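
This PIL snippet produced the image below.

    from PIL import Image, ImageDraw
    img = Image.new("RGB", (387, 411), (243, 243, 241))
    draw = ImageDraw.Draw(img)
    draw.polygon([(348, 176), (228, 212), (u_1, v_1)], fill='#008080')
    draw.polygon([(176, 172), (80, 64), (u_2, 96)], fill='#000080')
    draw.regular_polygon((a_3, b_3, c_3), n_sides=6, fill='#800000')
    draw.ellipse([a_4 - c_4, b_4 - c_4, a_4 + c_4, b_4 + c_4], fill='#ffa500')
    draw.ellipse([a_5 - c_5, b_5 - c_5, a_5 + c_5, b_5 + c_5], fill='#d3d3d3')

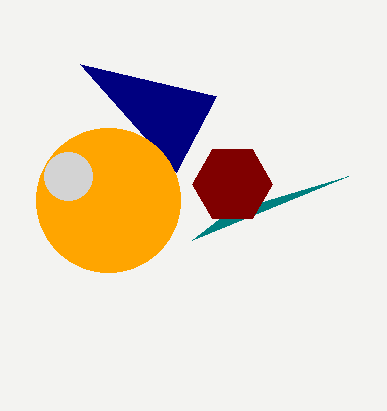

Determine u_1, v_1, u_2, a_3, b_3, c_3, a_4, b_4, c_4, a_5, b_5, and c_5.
u_1 = 192
v_1 = 240
u_2 = 216
a_3 = 232
b_3 = 184
c_3 = 40
a_4 = 108
b_4 = 200
c_4 = 72
a_5 = 68
b_5 = 176
c_5 = 24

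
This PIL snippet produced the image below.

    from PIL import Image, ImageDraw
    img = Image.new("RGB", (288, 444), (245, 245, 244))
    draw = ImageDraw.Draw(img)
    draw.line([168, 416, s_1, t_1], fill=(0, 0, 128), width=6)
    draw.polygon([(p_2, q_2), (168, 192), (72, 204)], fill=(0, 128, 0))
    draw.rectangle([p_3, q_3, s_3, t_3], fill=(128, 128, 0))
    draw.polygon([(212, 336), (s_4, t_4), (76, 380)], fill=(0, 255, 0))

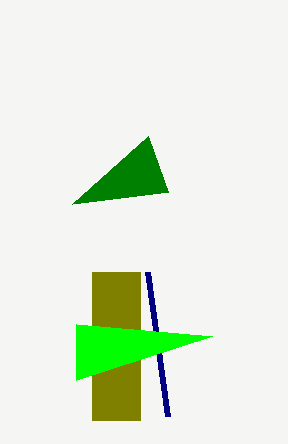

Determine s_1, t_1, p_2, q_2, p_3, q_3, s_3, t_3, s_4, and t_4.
s_1 = 148, t_1 = 272, p_2 = 148, q_2 = 136, p_3 = 92, q_3 = 272, s_3 = 140, t_3 = 420, s_4 = 76, t_4 = 324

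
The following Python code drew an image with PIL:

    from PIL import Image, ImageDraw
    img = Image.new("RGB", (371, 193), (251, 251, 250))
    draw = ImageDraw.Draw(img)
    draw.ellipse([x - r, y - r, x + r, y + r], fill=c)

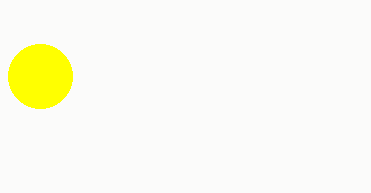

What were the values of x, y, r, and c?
x = 40; y = 76; r = 32; c = 'yellow'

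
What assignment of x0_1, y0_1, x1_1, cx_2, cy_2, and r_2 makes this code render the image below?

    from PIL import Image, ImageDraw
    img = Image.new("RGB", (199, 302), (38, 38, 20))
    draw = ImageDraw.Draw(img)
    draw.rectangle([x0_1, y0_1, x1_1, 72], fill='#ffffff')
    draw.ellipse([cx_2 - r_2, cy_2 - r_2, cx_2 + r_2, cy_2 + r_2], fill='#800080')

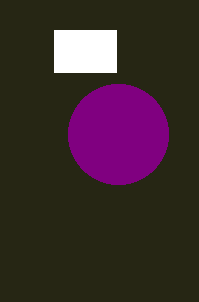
x0_1 = 54, y0_1 = 30, x1_1 = 116, cx_2 = 118, cy_2 = 134, r_2 = 50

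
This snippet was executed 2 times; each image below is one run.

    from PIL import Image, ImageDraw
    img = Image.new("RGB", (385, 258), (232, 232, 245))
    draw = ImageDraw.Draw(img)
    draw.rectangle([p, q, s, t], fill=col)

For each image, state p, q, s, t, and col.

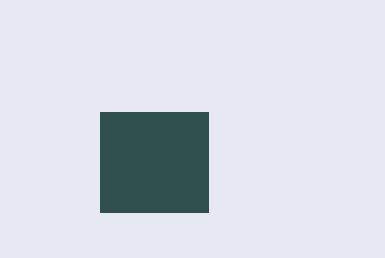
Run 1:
p = 100; q = 112; s = 208; t = 212; col = 'darkslategray'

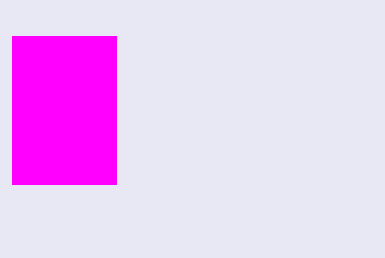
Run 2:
p = 12
q = 36
s = 116
t = 184
col = 'magenta'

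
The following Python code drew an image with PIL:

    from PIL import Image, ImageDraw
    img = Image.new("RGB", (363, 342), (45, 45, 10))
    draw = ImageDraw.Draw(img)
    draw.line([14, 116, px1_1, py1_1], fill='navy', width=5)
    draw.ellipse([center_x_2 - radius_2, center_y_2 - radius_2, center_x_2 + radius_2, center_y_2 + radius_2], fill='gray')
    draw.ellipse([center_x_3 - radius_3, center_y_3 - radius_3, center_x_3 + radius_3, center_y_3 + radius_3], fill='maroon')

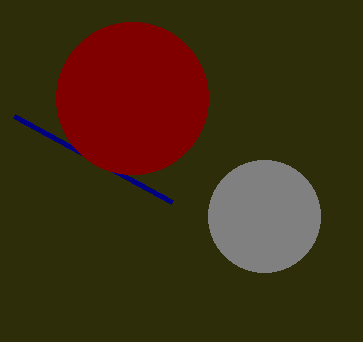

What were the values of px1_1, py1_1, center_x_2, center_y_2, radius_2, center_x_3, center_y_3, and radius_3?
px1_1 = 172, py1_1 = 202, center_x_2 = 264, center_y_2 = 216, radius_2 = 56, center_x_3 = 132, center_y_3 = 98, radius_3 = 76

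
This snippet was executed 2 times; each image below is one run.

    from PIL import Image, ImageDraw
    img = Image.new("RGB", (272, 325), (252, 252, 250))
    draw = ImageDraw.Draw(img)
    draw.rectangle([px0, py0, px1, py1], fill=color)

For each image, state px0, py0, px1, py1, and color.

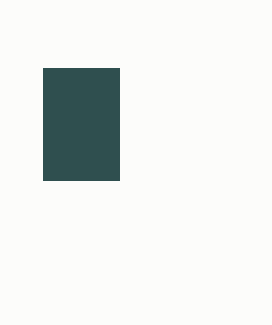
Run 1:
px0 = 43
py0 = 68
px1 = 119
py1 = 180
color = 'darkslategray'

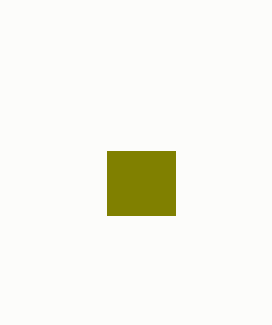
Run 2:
px0 = 107; py0 = 151; px1 = 175; py1 = 215; color = 'olive'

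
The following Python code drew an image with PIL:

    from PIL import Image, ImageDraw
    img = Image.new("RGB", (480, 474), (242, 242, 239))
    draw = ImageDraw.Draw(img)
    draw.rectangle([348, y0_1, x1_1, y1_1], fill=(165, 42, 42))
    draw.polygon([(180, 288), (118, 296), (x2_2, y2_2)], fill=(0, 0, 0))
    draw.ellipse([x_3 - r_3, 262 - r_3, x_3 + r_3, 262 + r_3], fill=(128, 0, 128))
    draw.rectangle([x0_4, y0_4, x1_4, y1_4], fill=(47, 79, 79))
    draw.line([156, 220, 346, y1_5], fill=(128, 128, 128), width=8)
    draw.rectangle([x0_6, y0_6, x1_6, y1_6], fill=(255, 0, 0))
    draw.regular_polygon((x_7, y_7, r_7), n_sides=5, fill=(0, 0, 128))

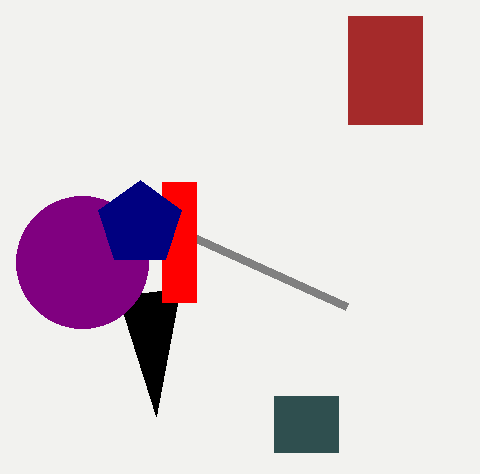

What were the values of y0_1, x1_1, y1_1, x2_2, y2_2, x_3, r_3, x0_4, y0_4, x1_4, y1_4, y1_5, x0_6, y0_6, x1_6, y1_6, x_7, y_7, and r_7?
y0_1 = 16
x1_1 = 422
y1_1 = 124
x2_2 = 156
y2_2 = 416
x_3 = 82
r_3 = 66
x0_4 = 274
y0_4 = 396
x1_4 = 338
y1_4 = 452
y1_5 = 306
x0_6 = 162
y0_6 = 182
x1_6 = 196
y1_6 = 302
x_7 = 140
y_7 = 224
r_7 = 44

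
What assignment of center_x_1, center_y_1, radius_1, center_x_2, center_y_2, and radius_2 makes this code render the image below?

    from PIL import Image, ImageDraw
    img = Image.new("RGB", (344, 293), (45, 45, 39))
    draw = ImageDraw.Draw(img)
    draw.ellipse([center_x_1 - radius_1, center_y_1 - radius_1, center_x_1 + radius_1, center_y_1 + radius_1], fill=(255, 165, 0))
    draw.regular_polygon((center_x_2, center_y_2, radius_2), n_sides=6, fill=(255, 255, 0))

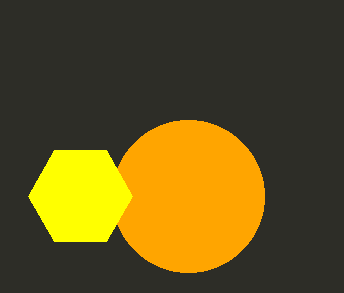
center_x_1 = 188
center_y_1 = 196
radius_1 = 76
center_x_2 = 80
center_y_2 = 196
radius_2 = 52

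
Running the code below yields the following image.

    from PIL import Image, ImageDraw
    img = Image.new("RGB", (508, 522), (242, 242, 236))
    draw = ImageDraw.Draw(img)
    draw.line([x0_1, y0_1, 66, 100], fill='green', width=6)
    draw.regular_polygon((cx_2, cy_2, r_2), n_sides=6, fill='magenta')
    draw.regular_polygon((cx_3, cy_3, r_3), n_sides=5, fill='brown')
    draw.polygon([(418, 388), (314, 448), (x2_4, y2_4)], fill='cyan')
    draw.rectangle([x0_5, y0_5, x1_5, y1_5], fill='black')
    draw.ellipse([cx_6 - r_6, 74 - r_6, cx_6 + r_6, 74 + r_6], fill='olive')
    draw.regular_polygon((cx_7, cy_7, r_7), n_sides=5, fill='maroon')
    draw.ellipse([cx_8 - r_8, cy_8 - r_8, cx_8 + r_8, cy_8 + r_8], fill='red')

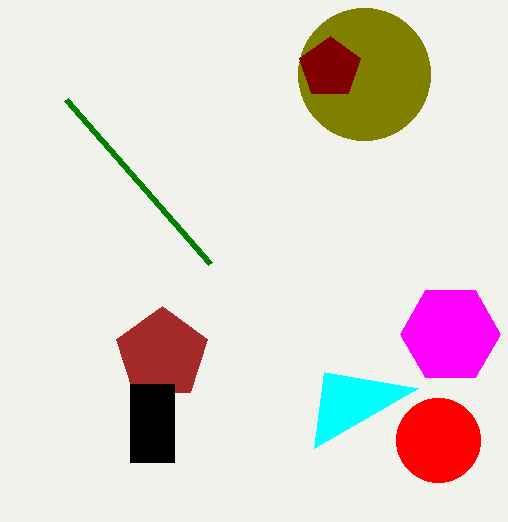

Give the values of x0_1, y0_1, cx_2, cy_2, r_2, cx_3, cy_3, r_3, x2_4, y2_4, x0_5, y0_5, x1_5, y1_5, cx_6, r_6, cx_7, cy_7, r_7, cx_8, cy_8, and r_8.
x0_1 = 210; y0_1 = 264; cx_2 = 450; cy_2 = 334; r_2 = 50; cx_3 = 162; cy_3 = 354; r_3 = 48; x2_4 = 324; y2_4 = 372; x0_5 = 130; y0_5 = 384; x1_5 = 174; y1_5 = 462; cx_6 = 364; r_6 = 66; cx_7 = 330; cy_7 = 68; r_7 = 32; cx_8 = 438; cy_8 = 440; r_8 = 42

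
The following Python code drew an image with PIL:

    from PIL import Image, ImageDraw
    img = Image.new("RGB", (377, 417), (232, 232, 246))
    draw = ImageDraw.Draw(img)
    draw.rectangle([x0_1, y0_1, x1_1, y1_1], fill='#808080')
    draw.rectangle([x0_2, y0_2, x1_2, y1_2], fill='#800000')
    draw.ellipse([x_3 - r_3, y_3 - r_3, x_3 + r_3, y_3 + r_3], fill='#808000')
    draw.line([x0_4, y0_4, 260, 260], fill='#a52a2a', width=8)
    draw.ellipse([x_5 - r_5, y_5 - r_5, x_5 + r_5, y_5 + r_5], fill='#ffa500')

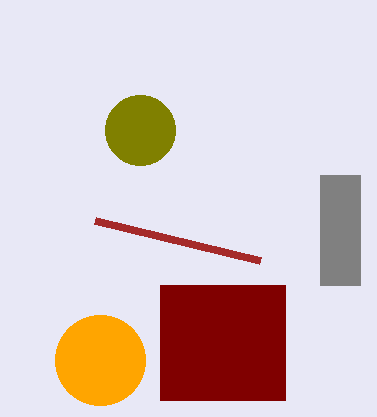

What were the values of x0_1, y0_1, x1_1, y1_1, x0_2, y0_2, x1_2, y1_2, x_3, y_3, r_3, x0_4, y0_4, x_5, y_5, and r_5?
x0_1 = 320
y0_1 = 175
x1_1 = 360
y1_1 = 285
x0_2 = 160
y0_2 = 285
x1_2 = 285
y1_2 = 400
x_3 = 140
y_3 = 130
r_3 = 35
x0_4 = 95
y0_4 = 220
x_5 = 100
y_5 = 360
r_5 = 45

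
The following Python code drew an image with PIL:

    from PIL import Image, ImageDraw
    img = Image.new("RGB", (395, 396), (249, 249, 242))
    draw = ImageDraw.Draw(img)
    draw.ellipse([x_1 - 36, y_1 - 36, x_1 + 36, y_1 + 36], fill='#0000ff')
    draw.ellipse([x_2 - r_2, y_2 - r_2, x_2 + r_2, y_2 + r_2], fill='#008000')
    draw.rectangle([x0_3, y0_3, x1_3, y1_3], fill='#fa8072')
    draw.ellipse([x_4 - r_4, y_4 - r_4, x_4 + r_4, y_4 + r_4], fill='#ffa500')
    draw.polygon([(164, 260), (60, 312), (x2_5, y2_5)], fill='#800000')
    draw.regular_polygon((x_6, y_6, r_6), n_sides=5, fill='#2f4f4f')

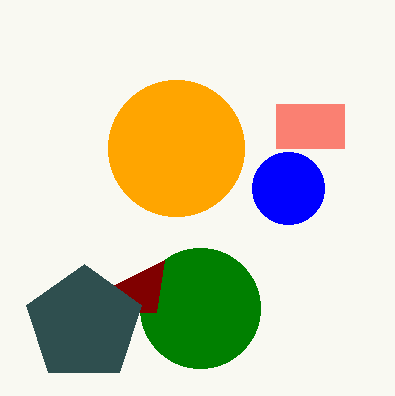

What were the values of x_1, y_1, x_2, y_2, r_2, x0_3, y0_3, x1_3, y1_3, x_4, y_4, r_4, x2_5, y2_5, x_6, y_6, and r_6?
x_1 = 288, y_1 = 188, x_2 = 200, y_2 = 308, r_2 = 60, x0_3 = 276, y0_3 = 104, x1_3 = 344, y1_3 = 148, x_4 = 176, y_4 = 148, r_4 = 68, x2_5 = 156, y2_5 = 312, x_6 = 84, y_6 = 324, r_6 = 60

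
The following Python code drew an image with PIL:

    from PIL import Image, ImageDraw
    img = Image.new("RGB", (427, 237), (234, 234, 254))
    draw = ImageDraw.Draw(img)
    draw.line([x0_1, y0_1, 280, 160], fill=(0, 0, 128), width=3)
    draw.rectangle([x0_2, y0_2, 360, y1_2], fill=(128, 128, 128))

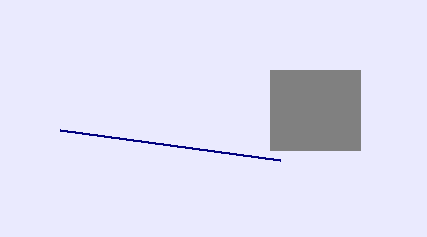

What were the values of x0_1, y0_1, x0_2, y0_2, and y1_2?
x0_1 = 60
y0_1 = 130
x0_2 = 270
y0_2 = 70
y1_2 = 150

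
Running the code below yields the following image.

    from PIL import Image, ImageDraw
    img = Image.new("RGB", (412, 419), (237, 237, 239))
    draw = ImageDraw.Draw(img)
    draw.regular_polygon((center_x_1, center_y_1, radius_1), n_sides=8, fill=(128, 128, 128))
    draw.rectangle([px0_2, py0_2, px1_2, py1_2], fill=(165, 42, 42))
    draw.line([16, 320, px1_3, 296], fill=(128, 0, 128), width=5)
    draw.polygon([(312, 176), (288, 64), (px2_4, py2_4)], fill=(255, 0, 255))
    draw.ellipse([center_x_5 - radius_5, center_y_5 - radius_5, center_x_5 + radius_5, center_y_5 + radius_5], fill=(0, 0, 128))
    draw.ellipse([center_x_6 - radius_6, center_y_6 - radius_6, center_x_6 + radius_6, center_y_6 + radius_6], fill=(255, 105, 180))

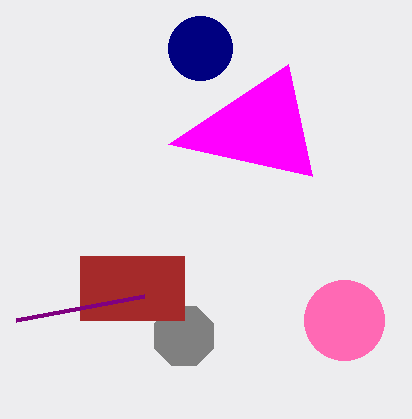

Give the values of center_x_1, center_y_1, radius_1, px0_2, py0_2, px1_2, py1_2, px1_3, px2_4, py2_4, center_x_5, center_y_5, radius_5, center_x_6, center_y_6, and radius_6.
center_x_1 = 184, center_y_1 = 336, radius_1 = 32, px0_2 = 80, py0_2 = 256, px1_2 = 184, py1_2 = 320, px1_3 = 144, px2_4 = 168, py2_4 = 144, center_x_5 = 200, center_y_5 = 48, radius_5 = 32, center_x_6 = 344, center_y_6 = 320, radius_6 = 40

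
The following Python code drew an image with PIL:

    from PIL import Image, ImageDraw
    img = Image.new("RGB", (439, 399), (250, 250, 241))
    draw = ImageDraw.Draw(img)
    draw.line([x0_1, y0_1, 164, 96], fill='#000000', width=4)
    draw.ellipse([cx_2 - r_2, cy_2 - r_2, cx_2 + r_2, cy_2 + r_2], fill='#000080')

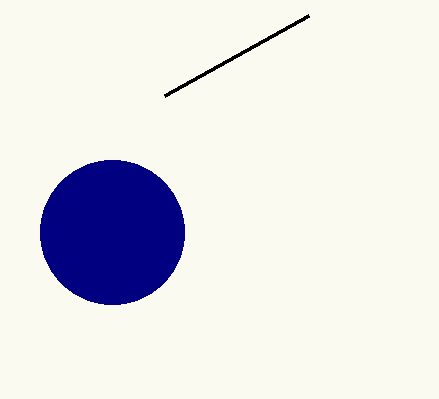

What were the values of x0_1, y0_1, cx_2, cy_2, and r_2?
x0_1 = 308; y0_1 = 16; cx_2 = 112; cy_2 = 232; r_2 = 72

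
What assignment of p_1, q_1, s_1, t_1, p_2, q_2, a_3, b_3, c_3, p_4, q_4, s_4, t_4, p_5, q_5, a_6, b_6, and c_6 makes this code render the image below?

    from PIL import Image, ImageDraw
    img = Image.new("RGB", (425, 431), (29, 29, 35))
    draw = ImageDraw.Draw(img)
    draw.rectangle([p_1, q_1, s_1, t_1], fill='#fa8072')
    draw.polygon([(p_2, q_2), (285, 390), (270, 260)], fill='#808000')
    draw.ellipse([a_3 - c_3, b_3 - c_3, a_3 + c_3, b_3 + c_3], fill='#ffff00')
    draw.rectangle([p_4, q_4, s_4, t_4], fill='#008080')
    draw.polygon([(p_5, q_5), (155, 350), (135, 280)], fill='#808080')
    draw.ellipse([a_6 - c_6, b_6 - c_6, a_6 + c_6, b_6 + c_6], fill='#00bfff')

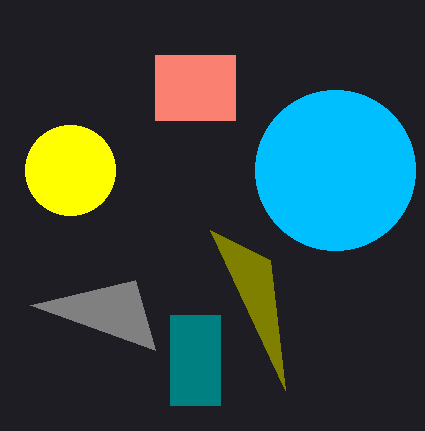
p_1 = 155, q_1 = 55, s_1 = 235, t_1 = 120, p_2 = 210, q_2 = 230, a_3 = 70, b_3 = 170, c_3 = 45, p_4 = 170, q_4 = 315, s_4 = 220, t_4 = 405, p_5 = 30, q_5 = 305, a_6 = 335, b_6 = 170, c_6 = 80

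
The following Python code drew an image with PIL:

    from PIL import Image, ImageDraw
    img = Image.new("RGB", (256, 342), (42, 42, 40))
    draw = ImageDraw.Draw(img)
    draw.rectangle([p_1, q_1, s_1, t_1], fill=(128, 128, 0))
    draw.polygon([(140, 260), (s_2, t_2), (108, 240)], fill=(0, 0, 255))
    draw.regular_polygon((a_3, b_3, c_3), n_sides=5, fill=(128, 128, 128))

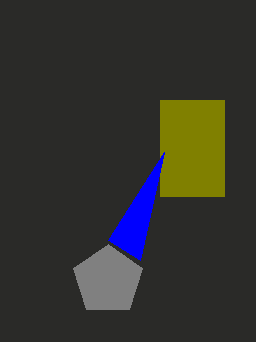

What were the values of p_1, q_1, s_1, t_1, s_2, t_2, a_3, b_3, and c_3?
p_1 = 160
q_1 = 100
s_1 = 224
t_1 = 196
s_2 = 164
t_2 = 152
a_3 = 108
b_3 = 280
c_3 = 36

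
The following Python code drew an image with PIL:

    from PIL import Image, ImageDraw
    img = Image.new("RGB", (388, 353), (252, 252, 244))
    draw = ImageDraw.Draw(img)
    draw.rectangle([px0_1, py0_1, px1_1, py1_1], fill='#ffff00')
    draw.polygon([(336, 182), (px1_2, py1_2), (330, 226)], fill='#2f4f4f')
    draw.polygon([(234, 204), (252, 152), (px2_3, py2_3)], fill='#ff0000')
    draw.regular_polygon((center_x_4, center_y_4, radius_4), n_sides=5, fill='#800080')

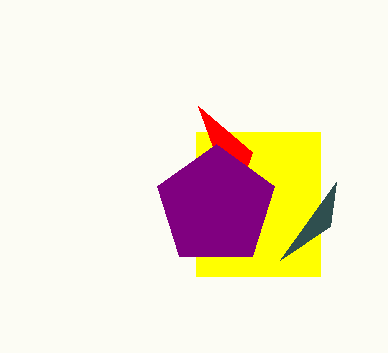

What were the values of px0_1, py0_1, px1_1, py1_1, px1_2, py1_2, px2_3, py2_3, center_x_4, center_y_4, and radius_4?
px0_1 = 196
py0_1 = 132
px1_1 = 320
py1_1 = 276
px1_2 = 280
py1_2 = 260
px2_3 = 198
py2_3 = 106
center_x_4 = 216
center_y_4 = 206
radius_4 = 62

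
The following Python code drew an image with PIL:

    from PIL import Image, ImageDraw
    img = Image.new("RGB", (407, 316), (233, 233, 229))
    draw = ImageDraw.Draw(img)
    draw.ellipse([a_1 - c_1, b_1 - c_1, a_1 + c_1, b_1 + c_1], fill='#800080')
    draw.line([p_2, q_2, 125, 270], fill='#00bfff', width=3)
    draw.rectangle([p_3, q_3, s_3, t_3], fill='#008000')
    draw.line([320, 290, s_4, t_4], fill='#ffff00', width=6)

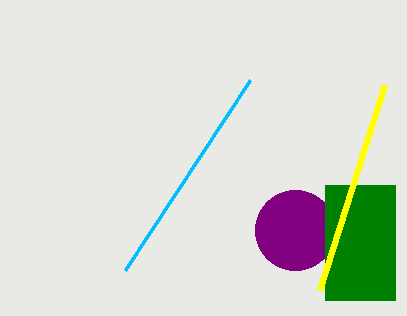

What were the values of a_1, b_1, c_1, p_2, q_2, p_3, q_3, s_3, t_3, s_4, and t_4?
a_1 = 295; b_1 = 230; c_1 = 40; p_2 = 250; q_2 = 80; p_3 = 325; q_3 = 185; s_3 = 395; t_3 = 300; s_4 = 385; t_4 = 85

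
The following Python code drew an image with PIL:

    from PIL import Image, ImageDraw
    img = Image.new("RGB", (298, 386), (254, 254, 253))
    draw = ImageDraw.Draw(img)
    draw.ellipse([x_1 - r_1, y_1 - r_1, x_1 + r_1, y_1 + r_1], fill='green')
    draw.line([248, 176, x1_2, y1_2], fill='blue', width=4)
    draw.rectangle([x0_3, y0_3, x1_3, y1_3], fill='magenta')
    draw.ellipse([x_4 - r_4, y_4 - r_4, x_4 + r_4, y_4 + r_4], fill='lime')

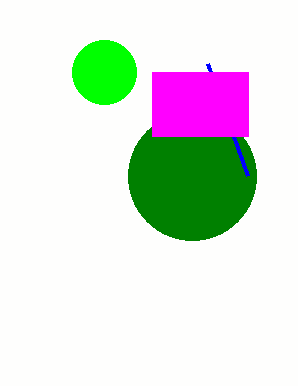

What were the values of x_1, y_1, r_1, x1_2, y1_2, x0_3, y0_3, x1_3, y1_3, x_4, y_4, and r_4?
x_1 = 192
y_1 = 176
r_1 = 64
x1_2 = 208
y1_2 = 64
x0_3 = 152
y0_3 = 72
x1_3 = 248
y1_3 = 136
x_4 = 104
y_4 = 72
r_4 = 32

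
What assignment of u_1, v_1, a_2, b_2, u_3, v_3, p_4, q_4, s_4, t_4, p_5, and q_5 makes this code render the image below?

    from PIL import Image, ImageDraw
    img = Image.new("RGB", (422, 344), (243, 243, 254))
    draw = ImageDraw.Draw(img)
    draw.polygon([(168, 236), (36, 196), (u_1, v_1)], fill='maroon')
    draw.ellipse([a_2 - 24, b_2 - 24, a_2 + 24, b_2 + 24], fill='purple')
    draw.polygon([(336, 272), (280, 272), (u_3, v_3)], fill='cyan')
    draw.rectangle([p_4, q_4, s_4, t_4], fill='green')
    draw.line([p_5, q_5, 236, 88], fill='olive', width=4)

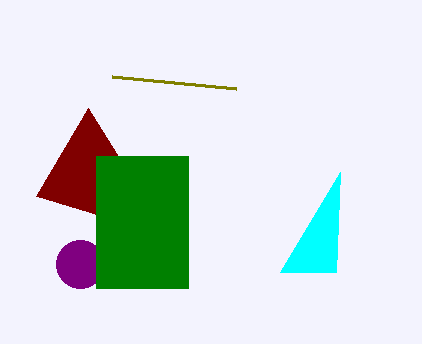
u_1 = 88
v_1 = 108
a_2 = 80
b_2 = 264
u_3 = 340
v_3 = 172
p_4 = 96
q_4 = 156
s_4 = 188
t_4 = 288
p_5 = 112
q_5 = 76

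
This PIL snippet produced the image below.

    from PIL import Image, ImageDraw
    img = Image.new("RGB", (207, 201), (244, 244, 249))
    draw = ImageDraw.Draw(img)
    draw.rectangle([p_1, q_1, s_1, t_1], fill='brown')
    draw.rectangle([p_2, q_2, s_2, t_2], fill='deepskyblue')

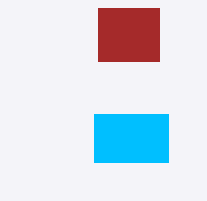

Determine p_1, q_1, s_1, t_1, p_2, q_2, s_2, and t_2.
p_1 = 98, q_1 = 8, s_1 = 159, t_1 = 61, p_2 = 94, q_2 = 114, s_2 = 168, t_2 = 162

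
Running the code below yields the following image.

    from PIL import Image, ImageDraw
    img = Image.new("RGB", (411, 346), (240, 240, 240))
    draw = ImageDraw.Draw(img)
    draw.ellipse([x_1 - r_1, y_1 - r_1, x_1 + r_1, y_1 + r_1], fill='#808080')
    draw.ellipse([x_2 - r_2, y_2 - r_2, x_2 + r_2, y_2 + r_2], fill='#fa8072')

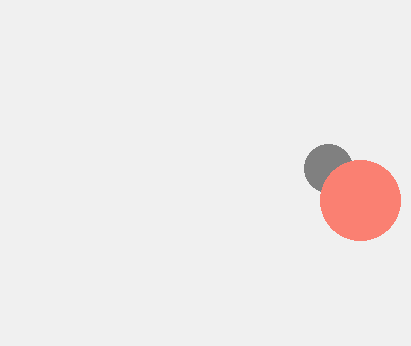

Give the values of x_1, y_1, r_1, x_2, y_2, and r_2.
x_1 = 328, y_1 = 168, r_1 = 24, x_2 = 360, y_2 = 200, r_2 = 40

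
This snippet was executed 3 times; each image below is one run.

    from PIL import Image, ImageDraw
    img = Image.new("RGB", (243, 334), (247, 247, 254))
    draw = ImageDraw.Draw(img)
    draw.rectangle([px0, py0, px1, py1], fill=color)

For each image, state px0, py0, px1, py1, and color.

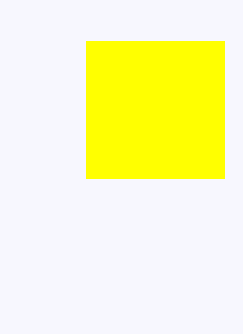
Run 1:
px0 = 86; py0 = 41; px1 = 224; py1 = 178; color = 'yellow'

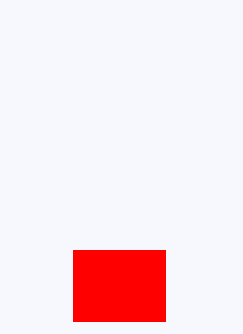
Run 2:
px0 = 73, py0 = 250, px1 = 165, py1 = 321, color = 'red'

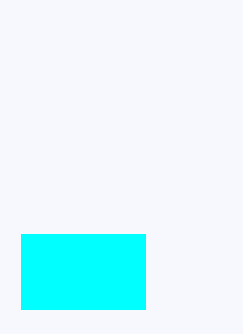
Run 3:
px0 = 21, py0 = 234, px1 = 145, py1 = 309, color = 'cyan'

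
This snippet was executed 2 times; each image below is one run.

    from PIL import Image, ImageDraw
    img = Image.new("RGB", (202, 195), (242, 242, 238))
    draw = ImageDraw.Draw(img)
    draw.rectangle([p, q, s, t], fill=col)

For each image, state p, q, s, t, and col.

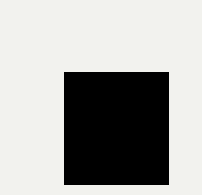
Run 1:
p = 64
q = 72
s = 168
t = 184
col = 'black'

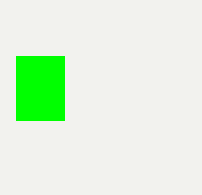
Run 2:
p = 16
q = 56
s = 64
t = 120
col = 'lime'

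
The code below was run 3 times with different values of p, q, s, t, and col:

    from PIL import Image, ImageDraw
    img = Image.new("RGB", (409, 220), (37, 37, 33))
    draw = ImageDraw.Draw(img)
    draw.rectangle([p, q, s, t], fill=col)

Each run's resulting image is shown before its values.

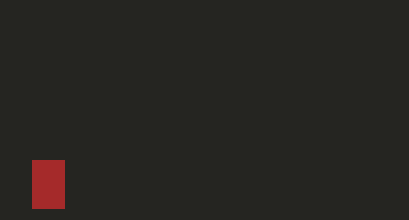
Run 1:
p = 32; q = 160; s = 64; t = 208; col = 'brown'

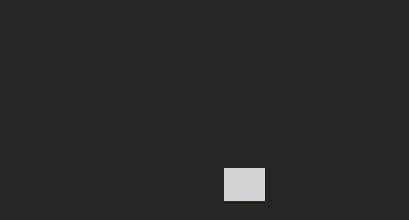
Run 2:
p = 224; q = 168; s = 264; t = 200; col = 'lightgray'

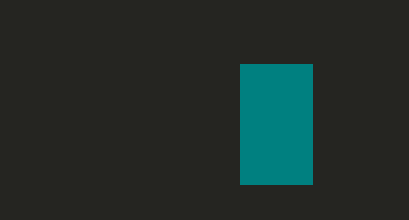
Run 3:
p = 240, q = 64, s = 312, t = 184, col = 'teal'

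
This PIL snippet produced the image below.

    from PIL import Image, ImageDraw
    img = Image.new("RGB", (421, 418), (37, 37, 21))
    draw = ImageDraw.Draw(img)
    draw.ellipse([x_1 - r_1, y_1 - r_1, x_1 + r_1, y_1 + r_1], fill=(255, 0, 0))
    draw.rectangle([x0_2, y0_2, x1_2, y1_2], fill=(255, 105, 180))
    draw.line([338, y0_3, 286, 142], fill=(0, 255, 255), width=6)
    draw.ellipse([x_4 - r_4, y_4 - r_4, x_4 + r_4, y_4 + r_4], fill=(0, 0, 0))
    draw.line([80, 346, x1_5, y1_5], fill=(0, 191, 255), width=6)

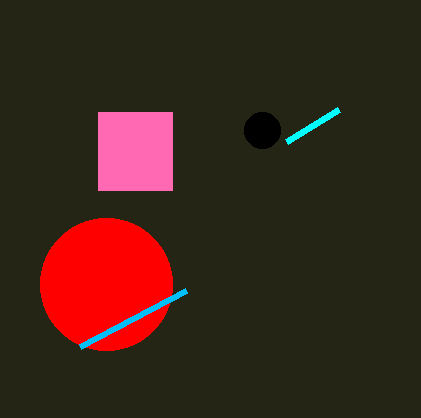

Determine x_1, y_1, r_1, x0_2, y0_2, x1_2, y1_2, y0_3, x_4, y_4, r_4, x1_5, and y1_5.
x_1 = 106; y_1 = 284; r_1 = 66; x0_2 = 98; y0_2 = 112; x1_2 = 172; y1_2 = 190; y0_3 = 110; x_4 = 262; y_4 = 130; r_4 = 18; x1_5 = 186; y1_5 = 290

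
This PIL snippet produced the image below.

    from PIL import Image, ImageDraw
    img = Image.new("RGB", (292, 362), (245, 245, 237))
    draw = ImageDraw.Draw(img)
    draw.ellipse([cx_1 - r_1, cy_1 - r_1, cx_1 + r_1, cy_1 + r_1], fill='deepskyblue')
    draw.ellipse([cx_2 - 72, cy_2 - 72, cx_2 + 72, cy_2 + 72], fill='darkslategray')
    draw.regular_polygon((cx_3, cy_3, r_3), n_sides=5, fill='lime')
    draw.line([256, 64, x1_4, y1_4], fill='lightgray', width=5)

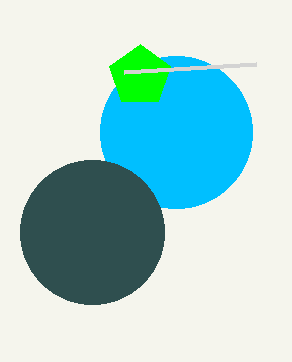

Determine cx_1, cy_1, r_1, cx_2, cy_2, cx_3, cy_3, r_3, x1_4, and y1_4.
cx_1 = 176; cy_1 = 132; r_1 = 76; cx_2 = 92; cy_2 = 232; cx_3 = 140; cy_3 = 76; r_3 = 32; x1_4 = 124; y1_4 = 72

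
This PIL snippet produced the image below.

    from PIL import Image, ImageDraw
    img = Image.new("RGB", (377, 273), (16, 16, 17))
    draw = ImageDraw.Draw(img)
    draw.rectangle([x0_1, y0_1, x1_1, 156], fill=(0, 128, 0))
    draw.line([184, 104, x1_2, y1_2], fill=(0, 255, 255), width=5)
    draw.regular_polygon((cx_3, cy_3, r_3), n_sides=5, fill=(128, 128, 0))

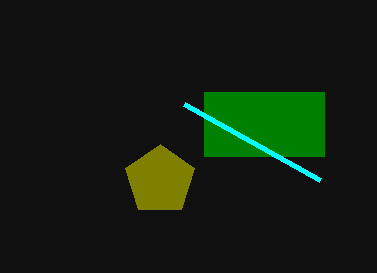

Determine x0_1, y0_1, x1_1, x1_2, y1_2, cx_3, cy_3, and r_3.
x0_1 = 204
y0_1 = 92
x1_1 = 324
x1_2 = 320
y1_2 = 180
cx_3 = 160
cy_3 = 180
r_3 = 36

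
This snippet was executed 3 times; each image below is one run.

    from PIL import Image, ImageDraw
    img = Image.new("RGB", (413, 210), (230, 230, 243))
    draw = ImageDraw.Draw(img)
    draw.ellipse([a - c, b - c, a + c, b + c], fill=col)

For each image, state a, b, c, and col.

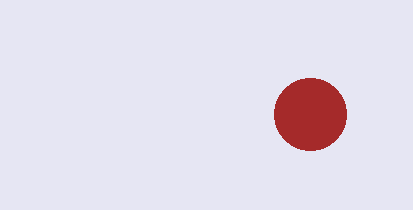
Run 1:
a = 310, b = 114, c = 36, col = 'brown'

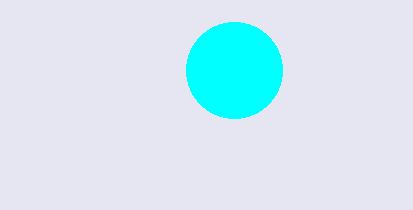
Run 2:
a = 234; b = 70; c = 48; col = 'cyan'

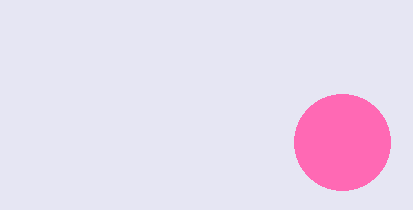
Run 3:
a = 342; b = 142; c = 48; col = 'hotpink'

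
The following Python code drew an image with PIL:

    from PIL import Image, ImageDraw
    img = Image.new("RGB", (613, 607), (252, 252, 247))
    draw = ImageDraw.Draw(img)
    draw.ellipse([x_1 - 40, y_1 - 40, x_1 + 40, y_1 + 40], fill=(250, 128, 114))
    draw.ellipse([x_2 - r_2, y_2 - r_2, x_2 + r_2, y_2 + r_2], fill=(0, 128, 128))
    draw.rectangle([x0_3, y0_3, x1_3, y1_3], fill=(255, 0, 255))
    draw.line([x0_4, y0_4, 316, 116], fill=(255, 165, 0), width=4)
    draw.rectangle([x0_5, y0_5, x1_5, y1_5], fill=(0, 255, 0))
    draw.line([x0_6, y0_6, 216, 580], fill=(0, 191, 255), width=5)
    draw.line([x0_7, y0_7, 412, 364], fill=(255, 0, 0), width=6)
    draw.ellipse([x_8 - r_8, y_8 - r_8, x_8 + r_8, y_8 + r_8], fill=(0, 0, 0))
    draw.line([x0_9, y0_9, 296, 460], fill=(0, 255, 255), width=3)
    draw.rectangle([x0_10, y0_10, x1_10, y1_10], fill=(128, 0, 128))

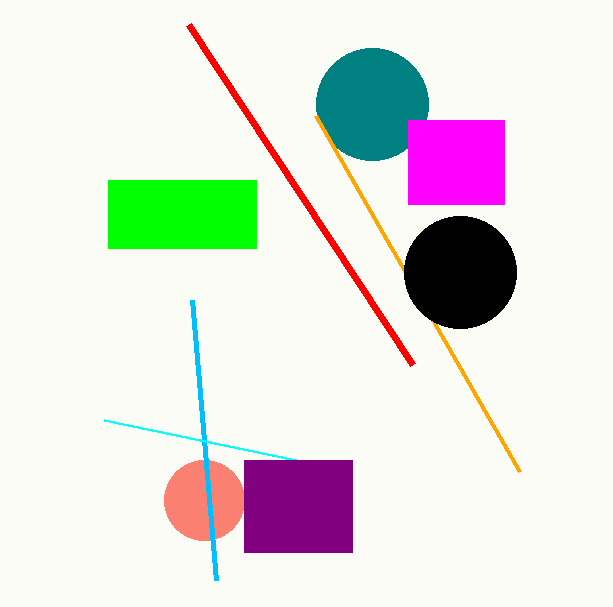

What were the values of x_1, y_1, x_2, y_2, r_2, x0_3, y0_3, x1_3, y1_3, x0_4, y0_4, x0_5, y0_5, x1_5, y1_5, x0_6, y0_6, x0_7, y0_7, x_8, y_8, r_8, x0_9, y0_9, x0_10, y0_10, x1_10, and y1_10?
x_1 = 204
y_1 = 500
x_2 = 372
y_2 = 104
r_2 = 56
x0_3 = 408
y0_3 = 120
x1_3 = 504
y1_3 = 204
x0_4 = 520
y0_4 = 472
x0_5 = 108
y0_5 = 180
x1_5 = 256
y1_5 = 248
x0_6 = 192
y0_6 = 300
x0_7 = 188
y0_7 = 24
x_8 = 460
y_8 = 272
r_8 = 56
x0_9 = 104
y0_9 = 420
x0_10 = 244
y0_10 = 460
x1_10 = 352
y1_10 = 552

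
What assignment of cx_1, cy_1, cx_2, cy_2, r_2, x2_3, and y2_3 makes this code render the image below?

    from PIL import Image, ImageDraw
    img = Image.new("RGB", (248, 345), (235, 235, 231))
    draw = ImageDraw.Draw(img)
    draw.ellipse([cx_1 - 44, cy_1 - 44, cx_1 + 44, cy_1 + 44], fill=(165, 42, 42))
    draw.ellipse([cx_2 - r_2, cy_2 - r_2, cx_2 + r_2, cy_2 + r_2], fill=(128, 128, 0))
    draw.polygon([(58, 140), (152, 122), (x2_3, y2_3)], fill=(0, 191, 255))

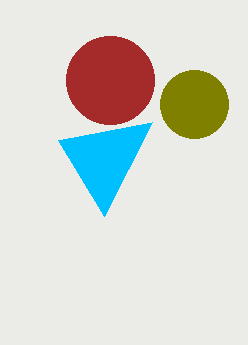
cx_1 = 110
cy_1 = 80
cx_2 = 194
cy_2 = 104
r_2 = 34
x2_3 = 104
y2_3 = 216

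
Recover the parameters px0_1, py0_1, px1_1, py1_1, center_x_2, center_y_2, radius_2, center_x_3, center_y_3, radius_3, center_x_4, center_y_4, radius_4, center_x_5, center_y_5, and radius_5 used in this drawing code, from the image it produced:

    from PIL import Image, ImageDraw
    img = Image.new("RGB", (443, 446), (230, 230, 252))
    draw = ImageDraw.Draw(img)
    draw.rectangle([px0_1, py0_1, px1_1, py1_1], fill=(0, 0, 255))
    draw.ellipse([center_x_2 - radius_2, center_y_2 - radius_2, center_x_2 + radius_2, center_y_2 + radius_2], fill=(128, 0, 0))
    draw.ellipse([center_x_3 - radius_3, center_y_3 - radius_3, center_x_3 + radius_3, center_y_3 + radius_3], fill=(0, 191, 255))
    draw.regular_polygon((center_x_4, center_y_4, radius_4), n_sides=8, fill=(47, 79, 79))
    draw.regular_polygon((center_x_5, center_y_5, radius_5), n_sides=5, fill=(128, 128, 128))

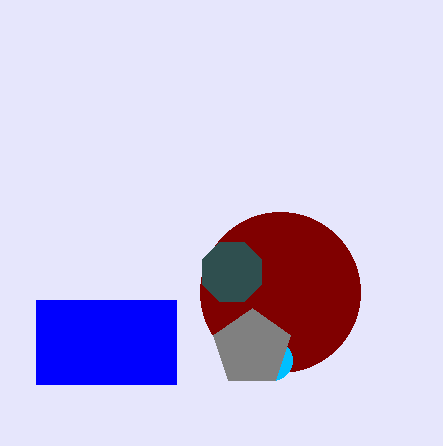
px0_1 = 36
py0_1 = 300
px1_1 = 176
py1_1 = 384
center_x_2 = 280
center_y_2 = 292
radius_2 = 80
center_x_3 = 272
center_y_3 = 360
radius_3 = 20
center_x_4 = 232
center_y_4 = 272
radius_4 = 32
center_x_5 = 252
center_y_5 = 348
radius_5 = 40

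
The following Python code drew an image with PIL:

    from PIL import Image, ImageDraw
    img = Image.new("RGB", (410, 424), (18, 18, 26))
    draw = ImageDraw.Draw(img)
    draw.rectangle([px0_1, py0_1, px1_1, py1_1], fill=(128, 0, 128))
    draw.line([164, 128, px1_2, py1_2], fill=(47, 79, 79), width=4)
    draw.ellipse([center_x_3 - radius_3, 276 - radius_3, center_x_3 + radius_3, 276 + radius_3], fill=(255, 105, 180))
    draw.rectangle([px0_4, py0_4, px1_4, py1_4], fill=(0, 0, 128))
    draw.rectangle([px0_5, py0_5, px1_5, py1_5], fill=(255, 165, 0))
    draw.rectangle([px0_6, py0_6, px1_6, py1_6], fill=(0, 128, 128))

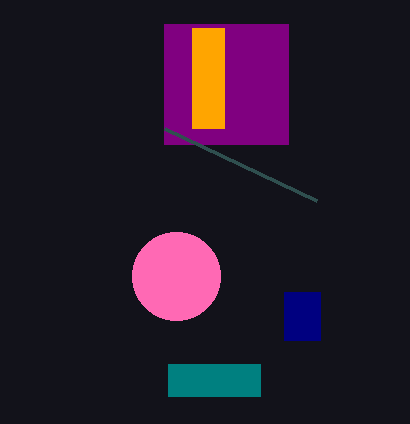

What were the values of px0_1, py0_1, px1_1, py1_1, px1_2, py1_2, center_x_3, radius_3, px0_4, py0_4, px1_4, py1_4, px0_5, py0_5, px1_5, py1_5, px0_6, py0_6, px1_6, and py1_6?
px0_1 = 164, py0_1 = 24, px1_1 = 288, py1_1 = 144, px1_2 = 316, py1_2 = 200, center_x_3 = 176, radius_3 = 44, px0_4 = 284, py0_4 = 292, px1_4 = 320, py1_4 = 340, px0_5 = 192, py0_5 = 28, px1_5 = 224, py1_5 = 128, px0_6 = 168, py0_6 = 364, px1_6 = 260, py1_6 = 396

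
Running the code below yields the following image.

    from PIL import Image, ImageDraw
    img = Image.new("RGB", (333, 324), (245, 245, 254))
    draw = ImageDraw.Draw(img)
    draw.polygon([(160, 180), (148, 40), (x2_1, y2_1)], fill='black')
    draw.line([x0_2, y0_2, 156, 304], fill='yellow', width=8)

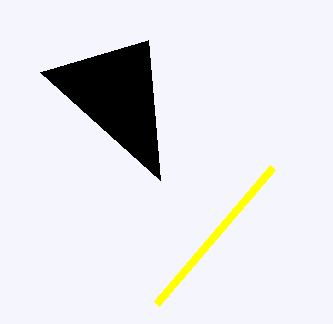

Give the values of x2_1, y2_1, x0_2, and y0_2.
x2_1 = 40
y2_1 = 72
x0_2 = 272
y0_2 = 168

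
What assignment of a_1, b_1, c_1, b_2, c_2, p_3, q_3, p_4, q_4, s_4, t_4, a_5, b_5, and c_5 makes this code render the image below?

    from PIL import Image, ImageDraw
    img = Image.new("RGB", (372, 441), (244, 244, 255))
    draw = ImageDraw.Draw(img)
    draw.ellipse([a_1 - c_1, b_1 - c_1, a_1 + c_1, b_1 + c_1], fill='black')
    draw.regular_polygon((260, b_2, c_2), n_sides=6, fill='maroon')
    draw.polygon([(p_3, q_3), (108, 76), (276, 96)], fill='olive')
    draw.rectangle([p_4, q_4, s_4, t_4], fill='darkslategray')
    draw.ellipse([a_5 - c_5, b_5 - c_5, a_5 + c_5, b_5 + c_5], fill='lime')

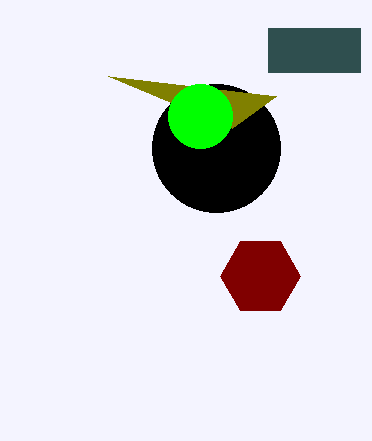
a_1 = 216, b_1 = 148, c_1 = 64, b_2 = 276, c_2 = 40, p_3 = 232, q_3 = 128, p_4 = 268, q_4 = 28, s_4 = 360, t_4 = 72, a_5 = 200, b_5 = 116, c_5 = 32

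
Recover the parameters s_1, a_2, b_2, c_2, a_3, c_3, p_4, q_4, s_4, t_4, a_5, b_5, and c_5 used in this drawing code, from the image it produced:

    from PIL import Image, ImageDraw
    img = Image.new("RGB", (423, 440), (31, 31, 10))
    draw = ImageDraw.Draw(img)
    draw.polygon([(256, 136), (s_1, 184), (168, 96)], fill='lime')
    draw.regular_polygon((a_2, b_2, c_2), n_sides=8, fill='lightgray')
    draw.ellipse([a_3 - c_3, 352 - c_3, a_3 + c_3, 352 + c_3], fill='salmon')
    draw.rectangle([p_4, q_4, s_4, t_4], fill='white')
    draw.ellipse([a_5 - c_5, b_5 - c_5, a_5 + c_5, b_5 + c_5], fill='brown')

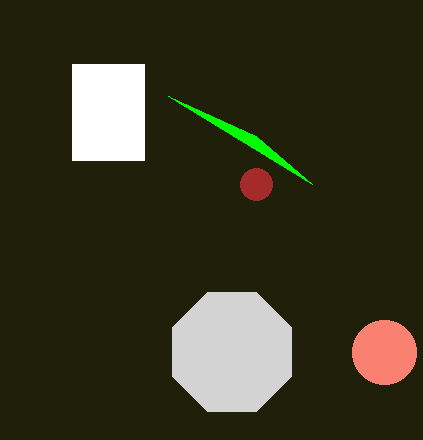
s_1 = 312; a_2 = 232; b_2 = 352; c_2 = 64; a_3 = 384; c_3 = 32; p_4 = 72; q_4 = 64; s_4 = 144; t_4 = 160; a_5 = 256; b_5 = 184; c_5 = 16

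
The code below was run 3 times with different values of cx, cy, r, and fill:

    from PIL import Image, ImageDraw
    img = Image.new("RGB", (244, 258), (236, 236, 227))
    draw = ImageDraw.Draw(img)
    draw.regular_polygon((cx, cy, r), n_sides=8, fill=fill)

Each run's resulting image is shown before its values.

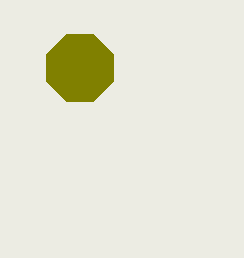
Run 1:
cx = 80, cy = 68, r = 36, fill = 'olive'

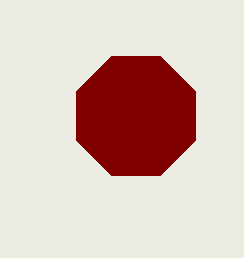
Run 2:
cx = 136
cy = 116
r = 64
fill = 'maroon'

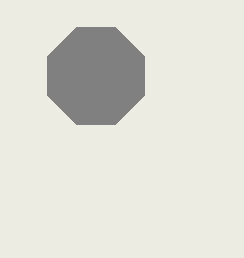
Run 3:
cx = 96, cy = 76, r = 52, fill = 'gray'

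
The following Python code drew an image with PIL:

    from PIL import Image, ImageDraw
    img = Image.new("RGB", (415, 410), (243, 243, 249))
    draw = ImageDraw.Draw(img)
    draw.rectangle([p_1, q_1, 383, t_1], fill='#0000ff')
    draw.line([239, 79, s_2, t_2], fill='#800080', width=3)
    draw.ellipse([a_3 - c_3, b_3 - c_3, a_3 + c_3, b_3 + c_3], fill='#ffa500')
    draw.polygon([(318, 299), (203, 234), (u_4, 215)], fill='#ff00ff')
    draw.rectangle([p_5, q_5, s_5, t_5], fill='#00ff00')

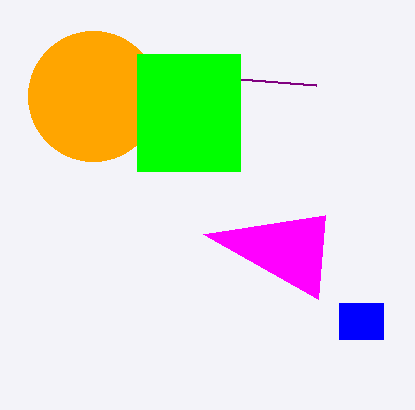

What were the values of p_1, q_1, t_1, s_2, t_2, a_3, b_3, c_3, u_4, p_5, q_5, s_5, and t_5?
p_1 = 339, q_1 = 303, t_1 = 339, s_2 = 316, t_2 = 85, a_3 = 93, b_3 = 96, c_3 = 65, u_4 = 325, p_5 = 137, q_5 = 54, s_5 = 240, t_5 = 171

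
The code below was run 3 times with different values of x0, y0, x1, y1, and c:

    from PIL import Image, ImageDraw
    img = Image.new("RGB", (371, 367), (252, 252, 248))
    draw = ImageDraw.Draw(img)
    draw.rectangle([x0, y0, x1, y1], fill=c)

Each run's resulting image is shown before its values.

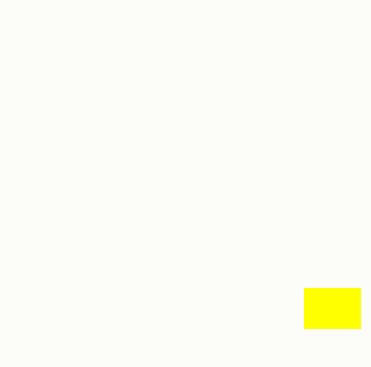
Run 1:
x0 = 304, y0 = 288, x1 = 360, y1 = 328, c = 'yellow'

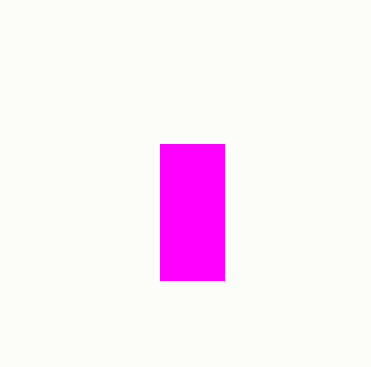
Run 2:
x0 = 160, y0 = 144, x1 = 224, y1 = 280, c = 'magenta'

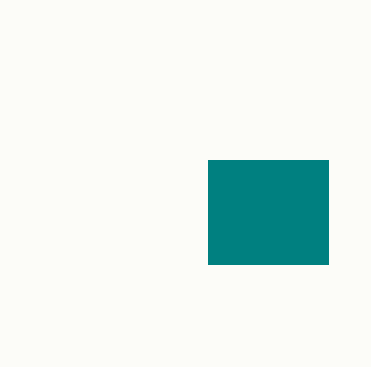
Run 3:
x0 = 208; y0 = 160; x1 = 328; y1 = 264; c = 'teal'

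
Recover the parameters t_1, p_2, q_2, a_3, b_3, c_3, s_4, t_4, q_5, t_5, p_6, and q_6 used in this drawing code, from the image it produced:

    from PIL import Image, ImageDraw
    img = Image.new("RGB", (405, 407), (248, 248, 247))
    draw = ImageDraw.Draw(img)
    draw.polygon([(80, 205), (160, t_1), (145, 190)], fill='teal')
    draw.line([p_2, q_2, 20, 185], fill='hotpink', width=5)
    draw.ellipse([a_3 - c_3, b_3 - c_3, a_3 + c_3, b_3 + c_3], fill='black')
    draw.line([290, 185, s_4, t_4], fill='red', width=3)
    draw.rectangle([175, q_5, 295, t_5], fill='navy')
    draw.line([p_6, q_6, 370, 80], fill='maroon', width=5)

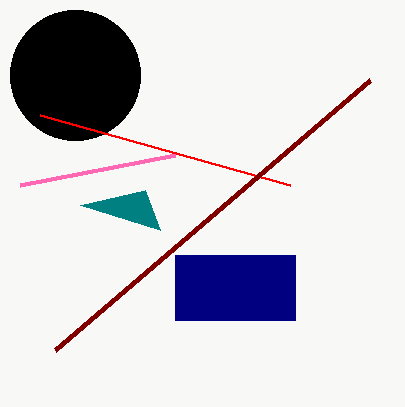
t_1 = 230
p_2 = 175
q_2 = 155
a_3 = 75
b_3 = 75
c_3 = 65
s_4 = 40
t_4 = 115
q_5 = 255
t_5 = 320
p_6 = 55
q_6 = 350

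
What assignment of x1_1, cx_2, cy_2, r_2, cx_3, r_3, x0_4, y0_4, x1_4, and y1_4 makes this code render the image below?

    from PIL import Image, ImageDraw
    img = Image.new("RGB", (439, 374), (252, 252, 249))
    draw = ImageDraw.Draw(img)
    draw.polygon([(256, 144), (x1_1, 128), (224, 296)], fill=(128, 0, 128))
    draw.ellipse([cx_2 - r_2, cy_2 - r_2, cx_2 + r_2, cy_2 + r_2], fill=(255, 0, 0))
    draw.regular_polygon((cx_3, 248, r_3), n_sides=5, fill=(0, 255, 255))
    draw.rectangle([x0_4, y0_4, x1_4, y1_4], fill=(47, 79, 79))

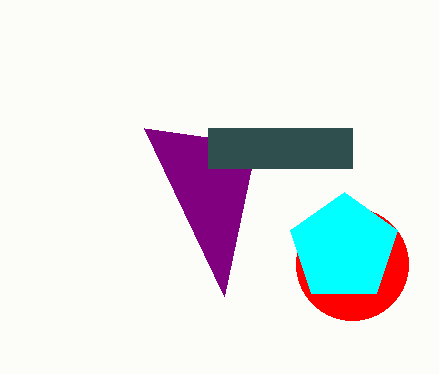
x1_1 = 144; cx_2 = 352; cy_2 = 264; r_2 = 56; cx_3 = 344; r_3 = 56; x0_4 = 208; y0_4 = 128; x1_4 = 352; y1_4 = 168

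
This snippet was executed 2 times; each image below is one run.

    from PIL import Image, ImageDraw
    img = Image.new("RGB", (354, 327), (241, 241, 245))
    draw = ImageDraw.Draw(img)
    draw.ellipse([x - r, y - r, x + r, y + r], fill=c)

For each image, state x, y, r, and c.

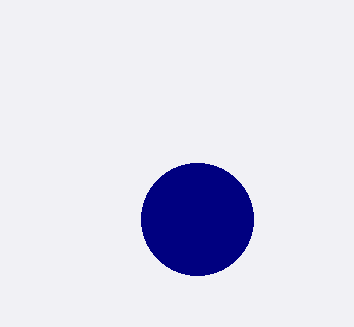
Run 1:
x = 197
y = 219
r = 56
c = 'navy'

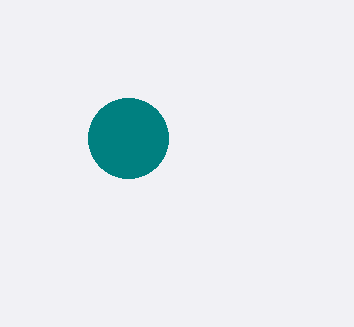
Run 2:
x = 128
y = 138
r = 40
c = 'teal'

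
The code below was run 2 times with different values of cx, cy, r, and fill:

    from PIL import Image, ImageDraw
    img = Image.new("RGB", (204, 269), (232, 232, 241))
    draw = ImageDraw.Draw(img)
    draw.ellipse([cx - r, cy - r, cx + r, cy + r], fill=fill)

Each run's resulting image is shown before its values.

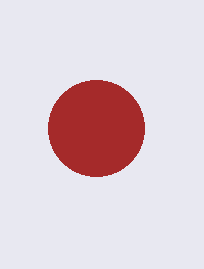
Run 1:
cx = 96; cy = 128; r = 48; fill = 'brown'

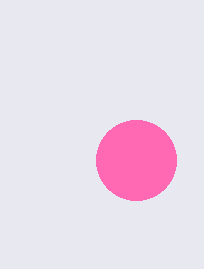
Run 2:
cx = 136; cy = 160; r = 40; fill = 'hotpink'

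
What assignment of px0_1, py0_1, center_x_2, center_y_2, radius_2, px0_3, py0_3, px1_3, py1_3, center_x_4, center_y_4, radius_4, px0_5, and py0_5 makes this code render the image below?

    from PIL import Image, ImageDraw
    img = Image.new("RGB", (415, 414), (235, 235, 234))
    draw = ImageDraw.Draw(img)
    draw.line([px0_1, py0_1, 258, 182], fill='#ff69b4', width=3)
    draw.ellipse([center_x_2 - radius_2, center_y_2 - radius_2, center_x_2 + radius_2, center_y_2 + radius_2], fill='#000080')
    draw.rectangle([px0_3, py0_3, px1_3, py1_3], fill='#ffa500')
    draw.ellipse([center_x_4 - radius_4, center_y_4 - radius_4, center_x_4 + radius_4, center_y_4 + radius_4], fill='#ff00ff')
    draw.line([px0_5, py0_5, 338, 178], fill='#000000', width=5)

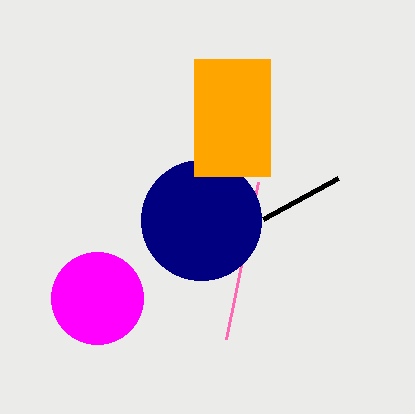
px0_1 = 226, py0_1 = 339, center_x_2 = 201, center_y_2 = 220, radius_2 = 60, px0_3 = 194, py0_3 = 59, px1_3 = 270, py1_3 = 176, center_x_4 = 97, center_y_4 = 298, radius_4 = 46, px0_5 = 263, py0_5 = 219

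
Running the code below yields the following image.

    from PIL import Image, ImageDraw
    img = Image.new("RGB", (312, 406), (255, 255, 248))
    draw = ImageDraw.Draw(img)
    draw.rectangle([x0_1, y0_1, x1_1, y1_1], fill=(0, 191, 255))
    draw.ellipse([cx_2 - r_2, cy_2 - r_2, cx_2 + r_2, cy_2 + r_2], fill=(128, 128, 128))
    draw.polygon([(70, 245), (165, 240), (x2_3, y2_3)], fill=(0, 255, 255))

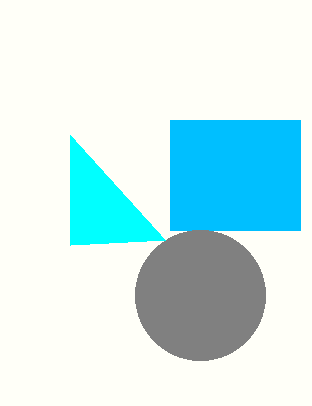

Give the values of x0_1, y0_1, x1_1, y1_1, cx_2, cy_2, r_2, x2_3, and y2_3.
x0_1 = 170; y0_1 = 120; x1_1 = 300; y1_1 = 230; cx_2 = 200; cy_2 = 295; r_2 = 65; x2_3 = 70; y2_3 = 135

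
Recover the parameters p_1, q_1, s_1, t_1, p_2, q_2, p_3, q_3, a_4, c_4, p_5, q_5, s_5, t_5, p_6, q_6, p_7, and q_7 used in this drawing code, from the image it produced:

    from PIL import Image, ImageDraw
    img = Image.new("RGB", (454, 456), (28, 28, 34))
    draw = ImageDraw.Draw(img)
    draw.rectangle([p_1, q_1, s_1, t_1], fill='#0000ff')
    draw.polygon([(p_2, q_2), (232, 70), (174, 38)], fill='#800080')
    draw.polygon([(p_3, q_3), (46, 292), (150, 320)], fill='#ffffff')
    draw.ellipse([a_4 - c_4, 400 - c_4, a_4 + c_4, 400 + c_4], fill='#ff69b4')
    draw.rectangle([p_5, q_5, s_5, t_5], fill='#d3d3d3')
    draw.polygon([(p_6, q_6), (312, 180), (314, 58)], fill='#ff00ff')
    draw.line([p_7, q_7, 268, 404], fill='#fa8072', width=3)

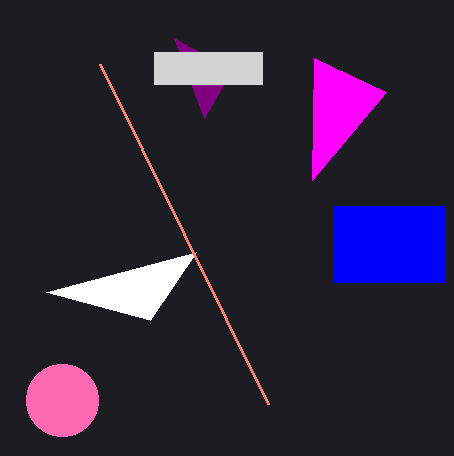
p_1 = 334
q_1 = 206
s_1 = 444
t_1 = 282
p_2 = 204
q_2 = 118
p_3 = 196
q_3 = 252
a_4 = 62
c_4 = 36
p_5 = 154
q_5 = 52
s_5 = 262
t_5 = 84
p_6 = 386
q_6 = 92
p_7 = 100
q_7 = 64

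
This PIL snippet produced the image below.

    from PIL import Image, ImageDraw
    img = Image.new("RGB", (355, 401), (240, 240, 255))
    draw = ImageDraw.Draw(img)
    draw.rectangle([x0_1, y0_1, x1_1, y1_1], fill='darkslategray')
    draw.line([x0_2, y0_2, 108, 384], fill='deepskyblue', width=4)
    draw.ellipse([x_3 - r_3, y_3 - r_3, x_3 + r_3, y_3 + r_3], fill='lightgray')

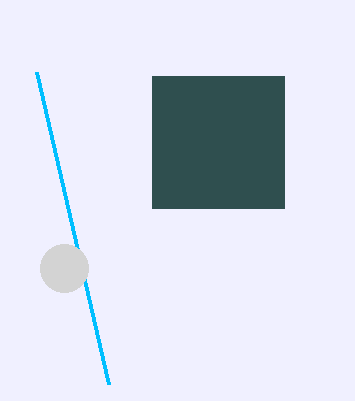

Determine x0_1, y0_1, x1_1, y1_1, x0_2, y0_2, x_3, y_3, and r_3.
x0_1 = 152; y0_1 = 76; x1_1 = 284; y1_1 = 208; x0_2 = 36; y0_2 = 72; x_3 = 64; y_3 = 268; r_3 = 24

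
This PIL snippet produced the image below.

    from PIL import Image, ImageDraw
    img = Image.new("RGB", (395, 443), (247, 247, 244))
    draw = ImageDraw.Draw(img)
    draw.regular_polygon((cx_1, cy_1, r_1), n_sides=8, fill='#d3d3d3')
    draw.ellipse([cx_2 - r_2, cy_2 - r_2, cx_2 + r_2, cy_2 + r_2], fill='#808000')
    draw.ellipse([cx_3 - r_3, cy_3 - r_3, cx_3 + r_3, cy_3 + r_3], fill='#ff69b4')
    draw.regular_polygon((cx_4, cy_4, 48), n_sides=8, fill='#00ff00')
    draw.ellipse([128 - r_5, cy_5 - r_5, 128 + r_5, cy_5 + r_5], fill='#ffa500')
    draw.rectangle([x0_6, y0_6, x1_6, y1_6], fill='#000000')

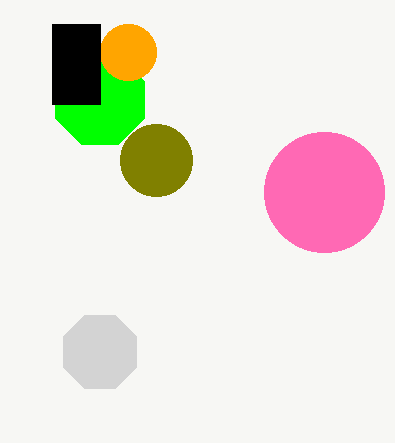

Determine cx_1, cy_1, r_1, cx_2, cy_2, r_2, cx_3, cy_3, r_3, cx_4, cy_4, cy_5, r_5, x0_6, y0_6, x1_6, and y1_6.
cx_1 = 100, cy_1 = 352, r_1 = 40, cx_2 = 156, cy_2 = 160, r_2 = 36, cx_3 = 324, cy_3 = 192, r_3 = 60, cx_4 = 100, cy_4 = 100, cy_5 = 52, r_5 = 28, x0_6 = 52, y0_6 = 24, x1_6 = 100, y1_6 = 104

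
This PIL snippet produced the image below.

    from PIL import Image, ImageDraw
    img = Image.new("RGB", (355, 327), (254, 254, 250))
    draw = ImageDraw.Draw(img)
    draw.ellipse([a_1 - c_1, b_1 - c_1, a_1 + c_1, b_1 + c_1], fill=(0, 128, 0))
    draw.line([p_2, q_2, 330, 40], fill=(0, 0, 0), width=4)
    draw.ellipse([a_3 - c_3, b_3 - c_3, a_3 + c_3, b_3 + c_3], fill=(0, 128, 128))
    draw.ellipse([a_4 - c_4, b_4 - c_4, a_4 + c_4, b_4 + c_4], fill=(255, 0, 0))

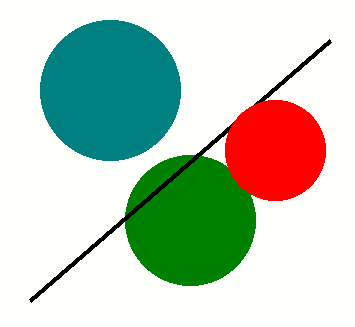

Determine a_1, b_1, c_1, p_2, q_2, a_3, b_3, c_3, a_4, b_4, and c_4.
a_1 = 190
b_1 = 220
c_1 = 65
p_2 = 30
q_2 = 300
a_3 = 110
b_3 = 90
c_3 = 70
a_4 = 275
b_4 = 150
c_4 = 50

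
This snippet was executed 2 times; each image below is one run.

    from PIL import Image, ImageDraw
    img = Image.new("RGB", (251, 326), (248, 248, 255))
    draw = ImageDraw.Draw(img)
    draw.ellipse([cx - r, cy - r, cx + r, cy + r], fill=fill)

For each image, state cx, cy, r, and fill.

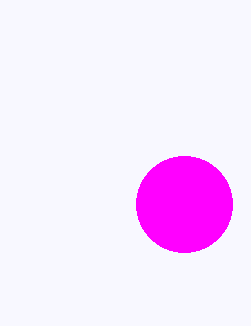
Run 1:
cx = 184, cy = 204, r = 48, fill = 'magenta'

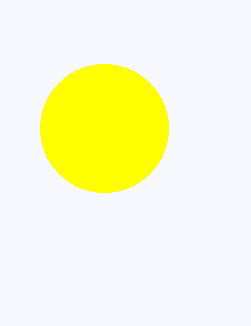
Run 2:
cx = 104
cy = 128
r = 64
fill = 'yellow'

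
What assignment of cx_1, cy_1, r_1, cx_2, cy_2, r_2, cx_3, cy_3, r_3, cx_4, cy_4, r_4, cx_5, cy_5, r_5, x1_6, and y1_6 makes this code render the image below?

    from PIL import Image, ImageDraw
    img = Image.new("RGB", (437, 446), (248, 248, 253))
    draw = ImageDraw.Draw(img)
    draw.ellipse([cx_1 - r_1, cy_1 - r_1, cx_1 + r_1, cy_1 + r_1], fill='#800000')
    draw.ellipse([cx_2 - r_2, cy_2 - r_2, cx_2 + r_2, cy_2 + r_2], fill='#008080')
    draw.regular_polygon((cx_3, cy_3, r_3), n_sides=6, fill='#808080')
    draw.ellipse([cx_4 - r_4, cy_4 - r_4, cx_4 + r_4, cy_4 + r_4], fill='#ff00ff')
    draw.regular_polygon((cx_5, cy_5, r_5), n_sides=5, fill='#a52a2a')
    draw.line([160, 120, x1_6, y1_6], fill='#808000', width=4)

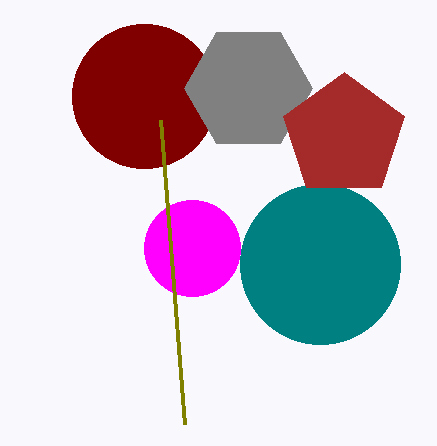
cx_1 = 144
cy_1 = 96
r_1 = 72
cx_2 = 320
cy_2 = 264
r_2 = 80
cx_3 = 248
cy_3 = 88
r_3 = 64
cx_4 = 192
cy_4 = 248
r_4 = 48
cx_5 = 344
cy_5 = 136
r_5 = 64
x1_6 = 184
y1_6 = 424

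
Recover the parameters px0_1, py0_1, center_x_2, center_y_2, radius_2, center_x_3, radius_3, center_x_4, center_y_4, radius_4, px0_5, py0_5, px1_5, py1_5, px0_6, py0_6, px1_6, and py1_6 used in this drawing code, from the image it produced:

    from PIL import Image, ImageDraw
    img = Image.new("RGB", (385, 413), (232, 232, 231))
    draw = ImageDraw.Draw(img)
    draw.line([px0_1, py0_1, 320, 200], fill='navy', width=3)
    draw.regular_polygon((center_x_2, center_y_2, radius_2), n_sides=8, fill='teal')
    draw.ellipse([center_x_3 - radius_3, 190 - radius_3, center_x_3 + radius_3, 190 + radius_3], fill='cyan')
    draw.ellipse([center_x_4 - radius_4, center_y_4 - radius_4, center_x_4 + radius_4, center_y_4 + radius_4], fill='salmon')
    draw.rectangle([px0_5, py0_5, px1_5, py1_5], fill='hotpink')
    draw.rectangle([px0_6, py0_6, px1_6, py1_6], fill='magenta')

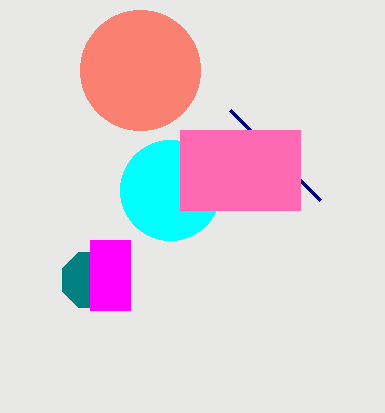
px0_1 = 230, py0_1 = 110, center_x_2 = 90, center_y_2 = 280, radius_2 = 30, center_x_3 = 170, radius_3 = 50, center_x_4 = 140, center_y_4 = 70, radius_4 = 60, px0_5 = 180, py0_5 = 130, px1_5 = 300, py1_5 = 210, px0_6 = 90, py0_6 = 240, px1_6 = 130, py1_6 = 310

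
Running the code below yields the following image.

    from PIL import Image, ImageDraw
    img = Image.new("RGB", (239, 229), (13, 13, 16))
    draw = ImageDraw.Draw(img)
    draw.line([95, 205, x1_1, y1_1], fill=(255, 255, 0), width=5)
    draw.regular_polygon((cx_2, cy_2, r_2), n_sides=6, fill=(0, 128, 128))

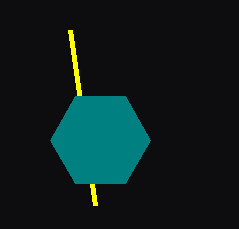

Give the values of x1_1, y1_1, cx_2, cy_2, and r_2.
x1_1 = 70, y1_1 = 30, cx_2 = 100, cy_2 = 140, r_2 = 50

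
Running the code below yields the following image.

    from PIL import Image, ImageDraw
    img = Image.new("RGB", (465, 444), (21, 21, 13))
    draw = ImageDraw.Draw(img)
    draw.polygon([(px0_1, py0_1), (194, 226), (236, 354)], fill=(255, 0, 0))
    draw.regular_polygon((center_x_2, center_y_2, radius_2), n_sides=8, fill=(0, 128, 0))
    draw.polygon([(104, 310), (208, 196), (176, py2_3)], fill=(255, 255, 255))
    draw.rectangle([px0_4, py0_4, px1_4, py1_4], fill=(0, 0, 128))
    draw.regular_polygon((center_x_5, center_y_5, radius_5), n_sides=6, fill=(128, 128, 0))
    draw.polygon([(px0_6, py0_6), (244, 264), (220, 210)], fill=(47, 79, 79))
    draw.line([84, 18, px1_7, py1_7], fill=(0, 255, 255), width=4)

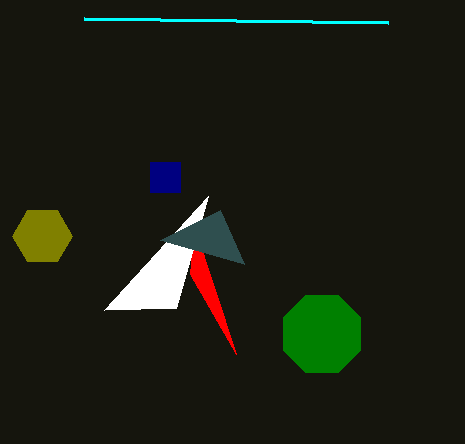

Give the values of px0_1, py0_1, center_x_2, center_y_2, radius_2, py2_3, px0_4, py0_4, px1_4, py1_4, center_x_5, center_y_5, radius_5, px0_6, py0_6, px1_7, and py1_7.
px0_1 = 190
py0_1 = 274
center_x_2 = 322
center_y_2 = 334
radius_2 = 42
py2_3 = 308
px0_4 = 150
py0_4 = 162
px1_4 = 180
py1_4 = 192
center_x_5 = 42
center_y_5 = 236
radius_5 = 30
px0_6 = 160
py0_6 = 240
px1_7 = 388
py1_7 = 22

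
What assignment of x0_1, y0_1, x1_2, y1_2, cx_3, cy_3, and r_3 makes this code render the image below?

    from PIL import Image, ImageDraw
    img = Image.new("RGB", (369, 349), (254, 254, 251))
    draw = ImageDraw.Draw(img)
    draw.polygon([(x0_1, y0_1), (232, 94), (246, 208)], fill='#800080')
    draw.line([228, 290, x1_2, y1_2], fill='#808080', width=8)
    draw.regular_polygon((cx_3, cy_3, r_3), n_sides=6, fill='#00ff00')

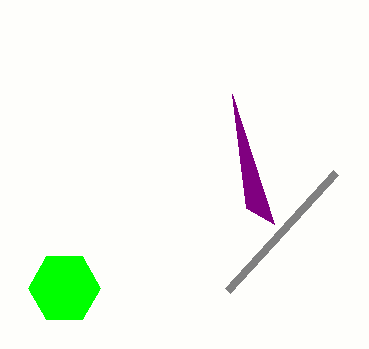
x0_1 = 274; y0_1 = 224; x1_2 = 336; y1_2 = 172; cx_3 = 64; cy_3 = 288; r_3 = 36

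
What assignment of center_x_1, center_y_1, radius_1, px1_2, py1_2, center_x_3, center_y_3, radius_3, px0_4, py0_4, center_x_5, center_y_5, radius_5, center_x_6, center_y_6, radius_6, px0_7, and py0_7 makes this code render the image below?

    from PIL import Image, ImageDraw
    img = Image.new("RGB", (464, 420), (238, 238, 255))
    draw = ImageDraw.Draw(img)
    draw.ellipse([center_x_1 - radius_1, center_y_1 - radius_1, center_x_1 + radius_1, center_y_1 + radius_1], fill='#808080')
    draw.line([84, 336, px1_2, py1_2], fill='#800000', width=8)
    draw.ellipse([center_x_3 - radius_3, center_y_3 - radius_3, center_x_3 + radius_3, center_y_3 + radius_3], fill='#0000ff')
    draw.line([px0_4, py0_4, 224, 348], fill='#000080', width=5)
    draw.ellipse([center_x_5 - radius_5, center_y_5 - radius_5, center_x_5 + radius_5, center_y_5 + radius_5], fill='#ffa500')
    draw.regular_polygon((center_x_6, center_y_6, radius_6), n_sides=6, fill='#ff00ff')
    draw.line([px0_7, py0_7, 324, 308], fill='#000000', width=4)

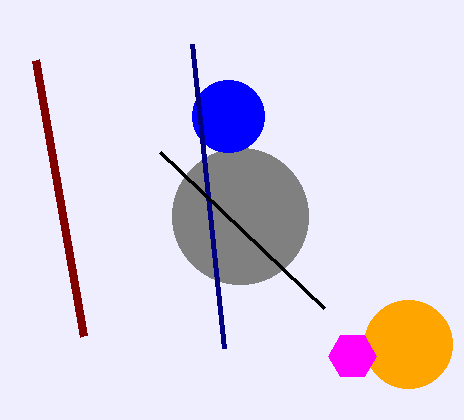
center_x_1 = 240
center_y_1 = 216
radius_1 = 68
px1_2 = 36
py1_2 = 60
center_x_3 = 228
center_y_3 = 116
radius_3 = 36
px0_4 = 192
py0_4 = 44
center_x_5 = 408
center_y_5 = 344
radius_5 = 44
center_x_6 = 352
center_y_6 = 356
radius_6 = 24
px0_7 = 160
py0_7 = 152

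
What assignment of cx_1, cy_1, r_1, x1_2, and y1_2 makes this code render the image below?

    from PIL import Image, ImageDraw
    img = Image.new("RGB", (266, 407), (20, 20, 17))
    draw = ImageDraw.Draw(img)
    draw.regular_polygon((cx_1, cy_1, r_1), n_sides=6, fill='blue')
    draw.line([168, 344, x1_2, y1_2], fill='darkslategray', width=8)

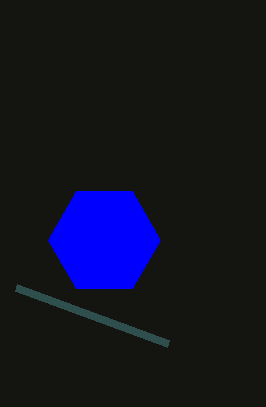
cx_1 = 104; cy_1 = 240; r_1 = 56; x1_2 = 16; y1_2 = 288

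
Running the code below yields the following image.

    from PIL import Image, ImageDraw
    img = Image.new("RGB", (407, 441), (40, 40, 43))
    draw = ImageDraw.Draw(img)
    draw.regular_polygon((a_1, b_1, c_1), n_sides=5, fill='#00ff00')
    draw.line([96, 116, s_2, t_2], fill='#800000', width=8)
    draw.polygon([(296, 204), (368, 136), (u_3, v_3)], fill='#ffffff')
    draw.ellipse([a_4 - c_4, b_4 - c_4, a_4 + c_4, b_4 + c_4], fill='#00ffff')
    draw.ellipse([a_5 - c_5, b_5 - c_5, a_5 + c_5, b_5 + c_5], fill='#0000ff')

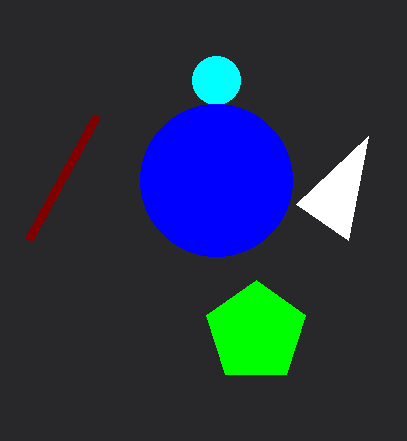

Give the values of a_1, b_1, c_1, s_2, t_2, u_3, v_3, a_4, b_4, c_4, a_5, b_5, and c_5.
a_1 = 256
b_1 = 332
c_1 = 52
s_2 = 28
t_2 = 240
u_3 = 348
v_3 = 240
a_4 = 216
b_4 = 80
c_4 = 24
a_5 = 216
b_5 = 180
c_5 = 76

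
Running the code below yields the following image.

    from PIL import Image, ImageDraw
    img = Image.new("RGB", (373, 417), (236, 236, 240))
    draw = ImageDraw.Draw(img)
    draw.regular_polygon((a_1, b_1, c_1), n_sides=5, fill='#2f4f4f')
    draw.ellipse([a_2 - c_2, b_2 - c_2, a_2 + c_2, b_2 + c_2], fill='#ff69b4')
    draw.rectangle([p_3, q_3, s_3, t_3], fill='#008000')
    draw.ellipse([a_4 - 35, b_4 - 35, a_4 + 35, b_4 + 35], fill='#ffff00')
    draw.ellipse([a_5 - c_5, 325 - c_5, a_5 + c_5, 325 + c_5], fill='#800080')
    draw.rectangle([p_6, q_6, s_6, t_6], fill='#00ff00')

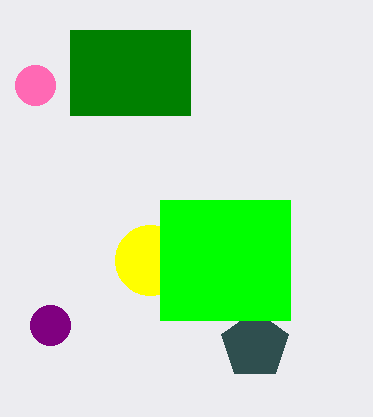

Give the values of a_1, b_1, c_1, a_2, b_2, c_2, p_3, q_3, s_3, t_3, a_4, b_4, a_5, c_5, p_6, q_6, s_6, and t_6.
a_1 = 255, b_1 = 345, c_1 = 35, a_2 = 35, b_2 = 85, c_2 = 20, p_3 = 70, q_3 = 30, s_3 = 190, t_3 = 115, a_4 = 150, b_4 = 260, a_5 = 50, c_5 = 20, p_6 = 160, q_6 = 200, s_6 = 290, t_6 = 320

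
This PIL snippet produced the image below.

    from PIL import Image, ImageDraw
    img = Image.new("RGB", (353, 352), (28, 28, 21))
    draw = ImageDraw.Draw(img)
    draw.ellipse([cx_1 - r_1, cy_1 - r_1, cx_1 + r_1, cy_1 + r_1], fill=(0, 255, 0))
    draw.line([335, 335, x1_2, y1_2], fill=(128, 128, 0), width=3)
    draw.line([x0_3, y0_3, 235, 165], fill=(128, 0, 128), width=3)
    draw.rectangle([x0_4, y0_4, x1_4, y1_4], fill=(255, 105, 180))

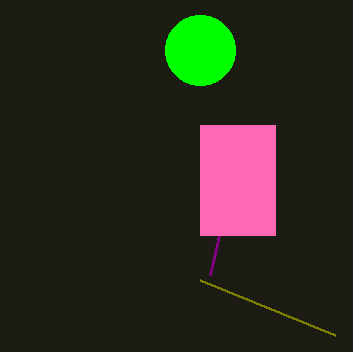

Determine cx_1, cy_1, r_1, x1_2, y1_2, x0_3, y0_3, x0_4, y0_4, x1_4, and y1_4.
cx_1 = 200
cy_1 = 50
r_1 = 35
x1_2 = 200
y1_2 = 280
x0_3 = 210
y0_3 = 275
x0_4 = 200
y0_4 = 125
x1_4 = 275
y1_4 = 235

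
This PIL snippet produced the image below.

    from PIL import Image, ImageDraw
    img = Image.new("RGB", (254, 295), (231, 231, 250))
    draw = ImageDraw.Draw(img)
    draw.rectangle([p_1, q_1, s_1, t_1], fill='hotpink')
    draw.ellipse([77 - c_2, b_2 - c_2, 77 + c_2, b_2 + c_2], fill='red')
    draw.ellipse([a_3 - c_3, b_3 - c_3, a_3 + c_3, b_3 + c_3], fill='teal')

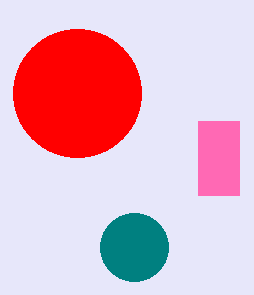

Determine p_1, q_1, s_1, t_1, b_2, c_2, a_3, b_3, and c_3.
p_1 = 198; q_1 = 121; s_1 = 239; t_1 = 195; b_2 = 93; c_2 = 64; a_3 = 134; b_3 = 247; c_3 = 34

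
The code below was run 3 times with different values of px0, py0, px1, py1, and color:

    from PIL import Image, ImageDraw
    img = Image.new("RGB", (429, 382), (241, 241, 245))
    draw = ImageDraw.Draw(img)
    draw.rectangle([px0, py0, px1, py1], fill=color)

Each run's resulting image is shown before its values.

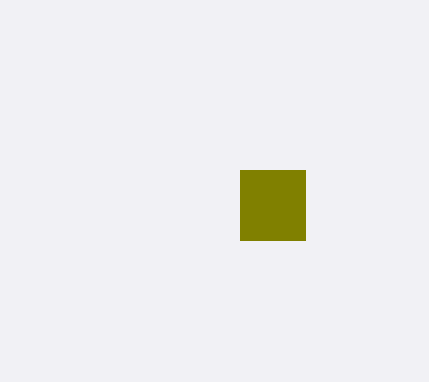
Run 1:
px0 = 240, py0 = 170, px1 = 305, py1 = 240, color = 'olive'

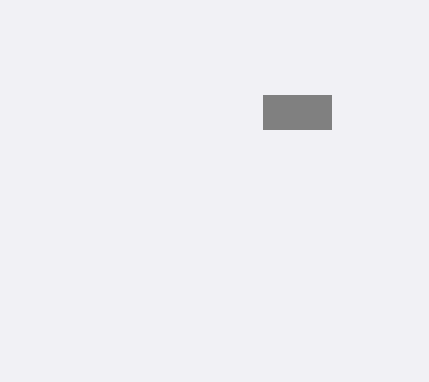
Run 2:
px0 = 263; py0 = 95; px1 = 331; py1 = 129; color = 'gray'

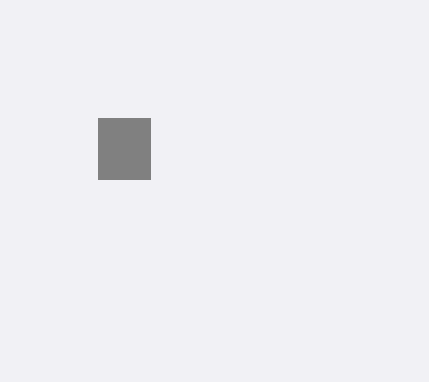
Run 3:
px0 = 98
py0 = 118
px1 = 150
py1 = 179
color = 'gray'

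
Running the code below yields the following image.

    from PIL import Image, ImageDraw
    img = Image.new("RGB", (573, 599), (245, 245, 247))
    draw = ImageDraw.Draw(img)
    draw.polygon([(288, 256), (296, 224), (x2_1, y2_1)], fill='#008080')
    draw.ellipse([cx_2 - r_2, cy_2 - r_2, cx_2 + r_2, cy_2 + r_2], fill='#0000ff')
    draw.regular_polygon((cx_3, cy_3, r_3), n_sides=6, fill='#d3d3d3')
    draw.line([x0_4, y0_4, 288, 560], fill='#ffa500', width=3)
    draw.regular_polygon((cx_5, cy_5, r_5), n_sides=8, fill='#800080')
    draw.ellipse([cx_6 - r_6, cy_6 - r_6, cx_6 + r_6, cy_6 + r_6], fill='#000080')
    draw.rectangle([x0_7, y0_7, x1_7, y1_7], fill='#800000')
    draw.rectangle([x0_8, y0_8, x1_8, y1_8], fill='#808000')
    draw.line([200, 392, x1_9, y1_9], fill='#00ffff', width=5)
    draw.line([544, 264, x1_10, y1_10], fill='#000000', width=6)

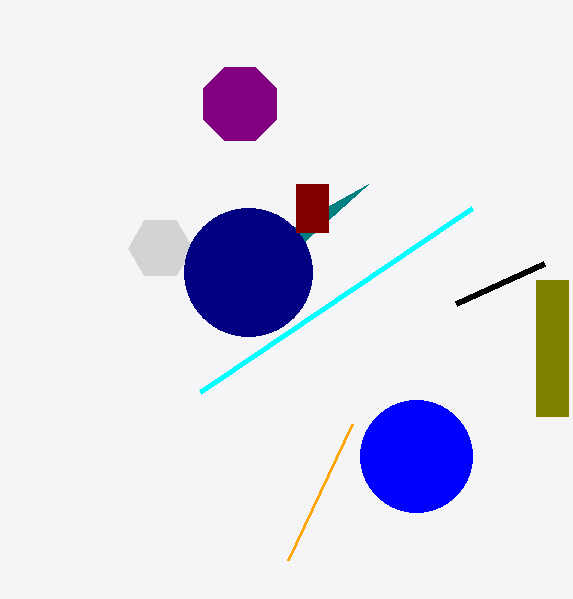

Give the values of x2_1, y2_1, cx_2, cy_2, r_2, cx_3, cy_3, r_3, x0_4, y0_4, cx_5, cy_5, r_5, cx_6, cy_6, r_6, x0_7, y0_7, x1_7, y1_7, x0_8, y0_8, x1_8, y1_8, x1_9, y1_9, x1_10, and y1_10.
x2_1 = 368, y2_1 = 184, cx_2 = 416, cy_2 = 456, r_2 = 56, cx_3 = 160, cy_3 = 248, r_3 = 32, x0_4 = 352, y0_4 = 424, cx_5 = 240, cy_5 = 104, r_5 = 40, cx_6 = 248, cy_6 = 272, r_6 = 64, x0_7 = 296, y0_7 = 184, x1_7 = 328, y1_7 = 232, x0_8 = 536, y0_8 = 280, x1_8 = 568, y1_8 = 416, x1_9 = 472, y1_9 = 208, x1_10 = 456, y1_10 = 304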